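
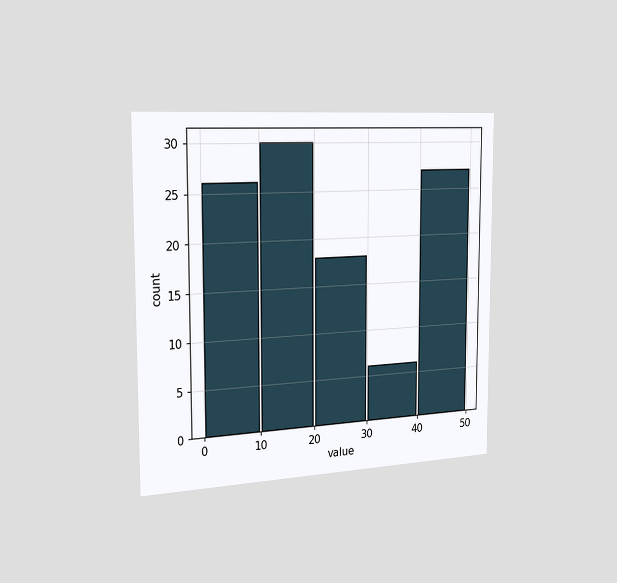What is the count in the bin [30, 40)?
The chart is viewed slightly from the left. The [30, 40) bin has height 6.

6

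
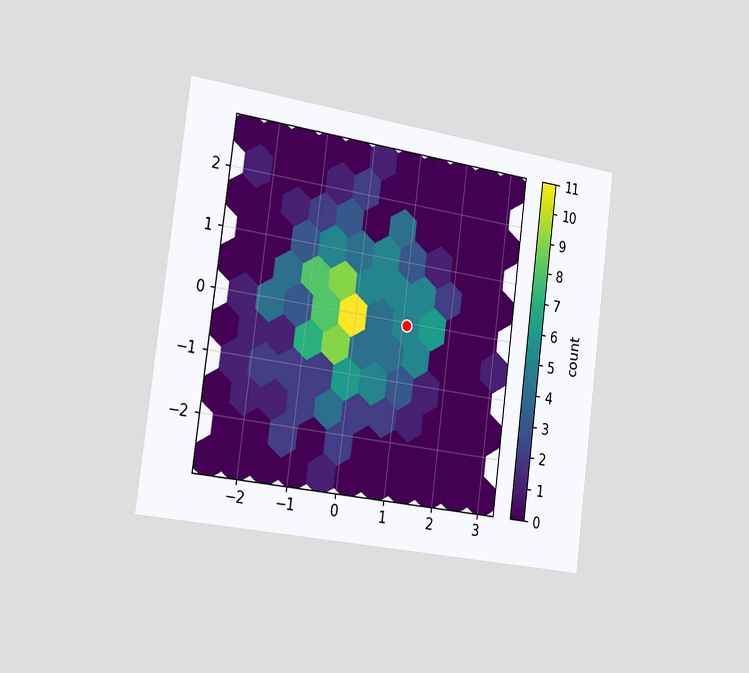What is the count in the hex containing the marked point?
The chart is tilted about 7° clockwise and viewed slightly from the left. The marked hex reads 5 on the colorbar.

5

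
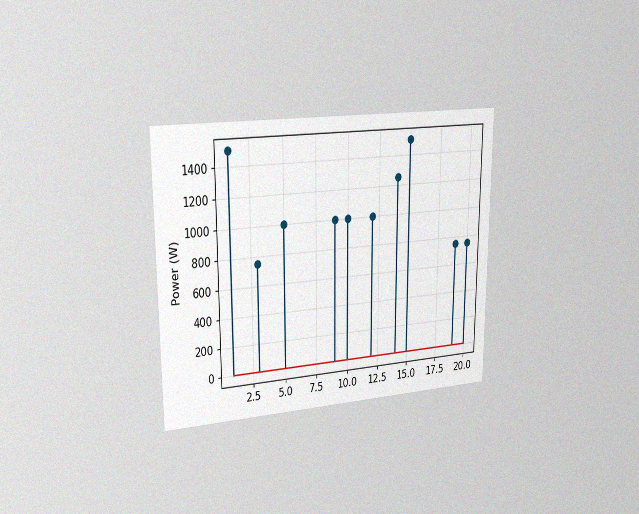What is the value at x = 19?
The chart is viewed slightly from the left, with some photo noise. The stem at x=19 reaches 750W.

750W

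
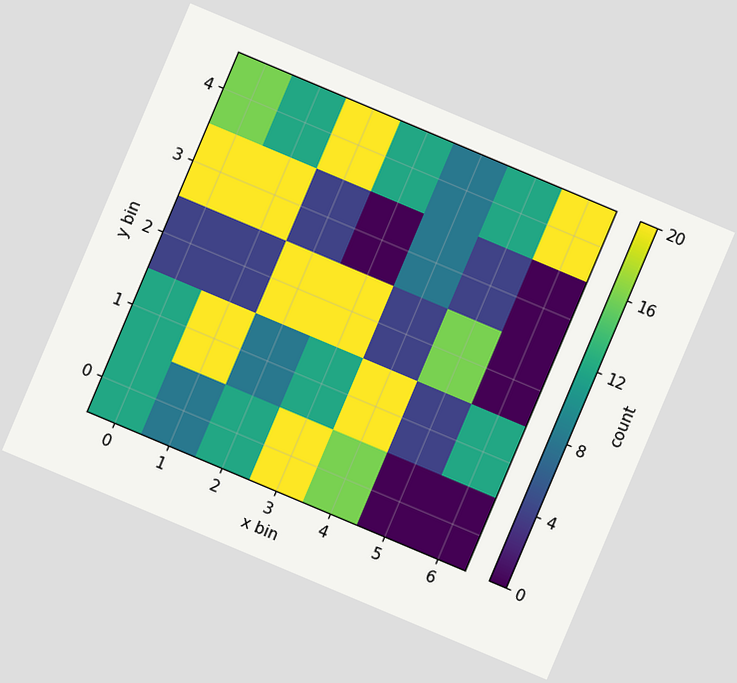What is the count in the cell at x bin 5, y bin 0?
0

The chart is tilted about 23° clockwise. Matching the cell (5, 0) against the colorbar gives 0.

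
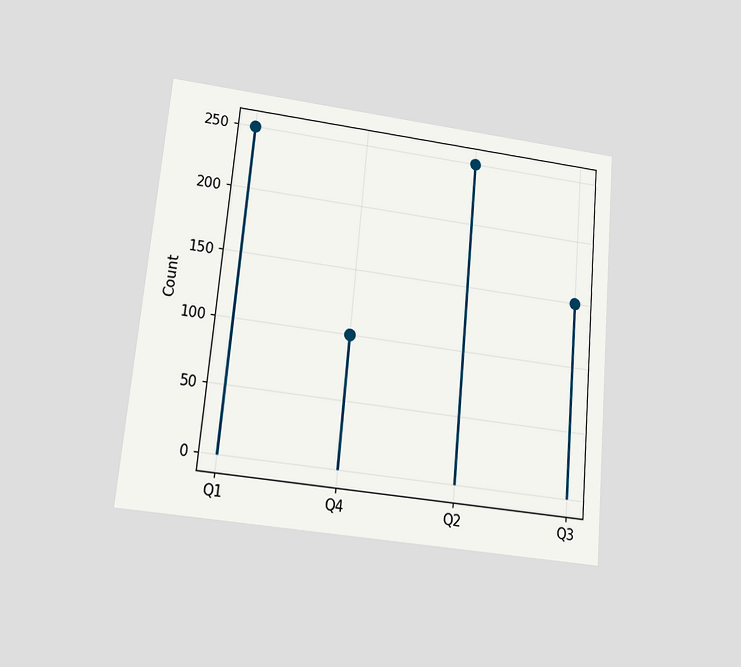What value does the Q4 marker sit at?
The chart is tilted about 5° clockwise and viewed slightly from below. The Q4 marker sits at 100.

100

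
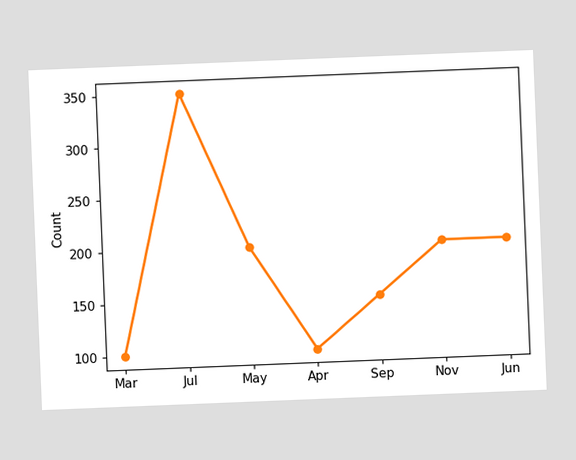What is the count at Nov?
200

The chart is tilted about 2° counter-clockwise. At Nov, the line is at 200.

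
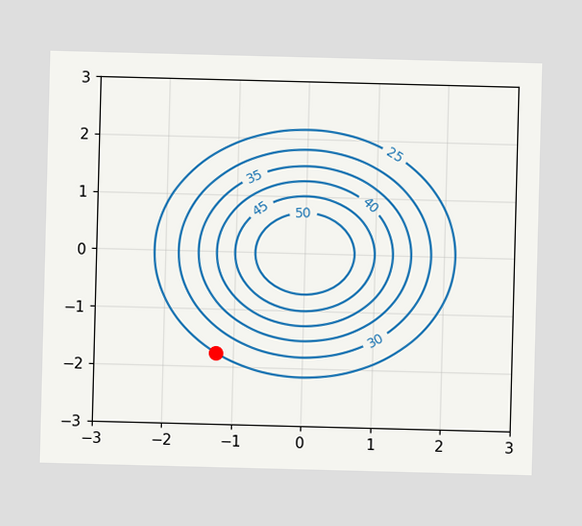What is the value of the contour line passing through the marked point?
The marked point sits on the contour labelled 25.

25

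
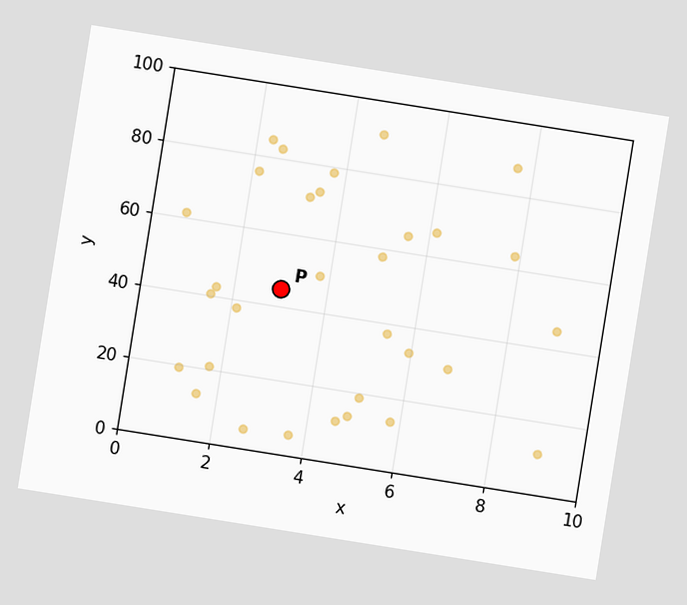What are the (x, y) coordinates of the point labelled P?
(3, 45)

The chart is tilted about 9° clockwise. Following the gridlines from P to each axis, P sits at (3, 45).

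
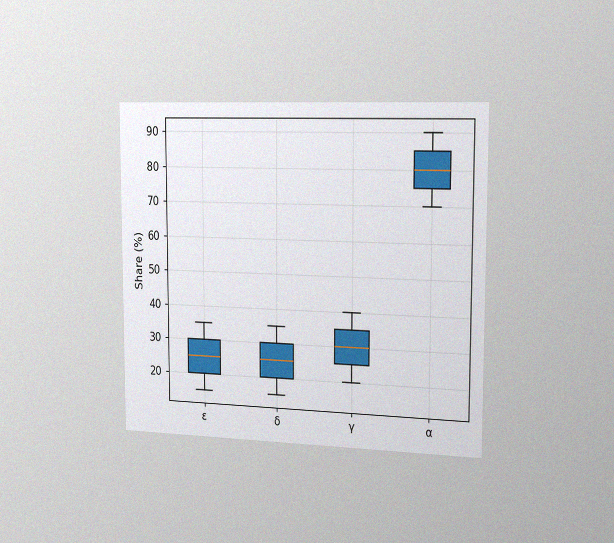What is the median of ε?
25%

The chart is viewed slightly from the right, with some photo noise. The median line in the ε box sits at 25%.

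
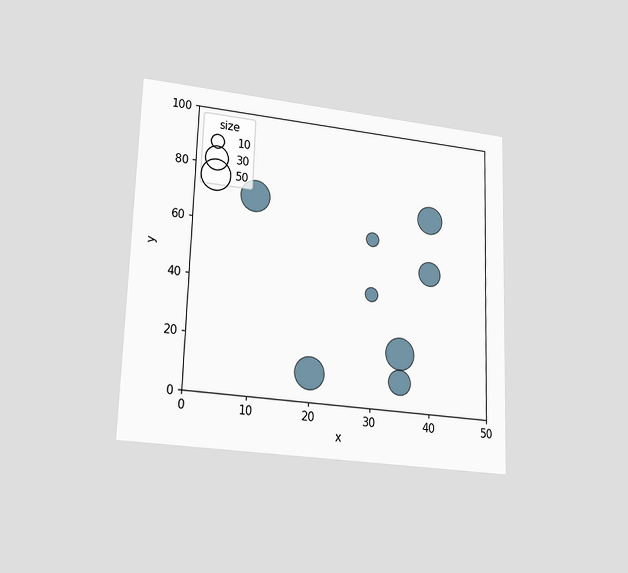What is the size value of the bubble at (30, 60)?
The chart is viewed at a slight angle. Matching the bubble at (30, 60) against the size legend gives 10.

10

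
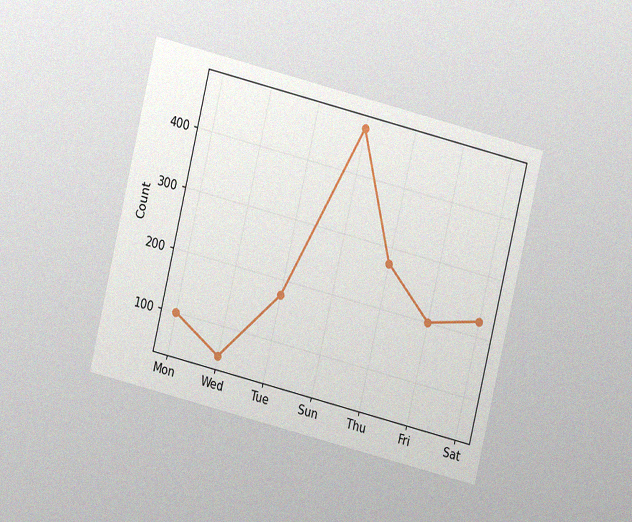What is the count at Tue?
175

The chart is tilted about 14° clockwise and viewed at a slight angle, with some photo noise. At Tue, the line is at 175.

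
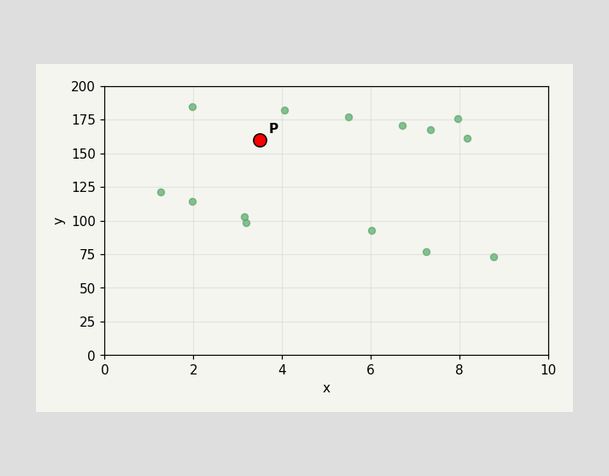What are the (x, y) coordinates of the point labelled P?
(3.5, 160)

Following the gridlines from P to each axis, P sits at (3.5, 160).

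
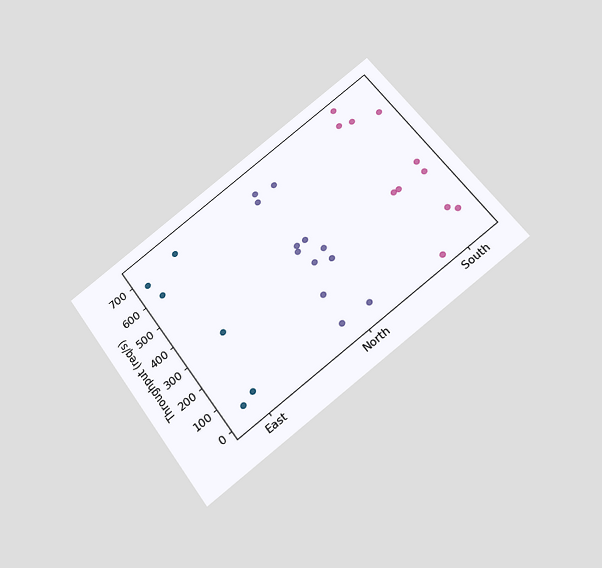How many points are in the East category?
The chart is tilted about 36° counter-clockwise and viewed slightly from below. Counting the markers in the East column gives 6.

6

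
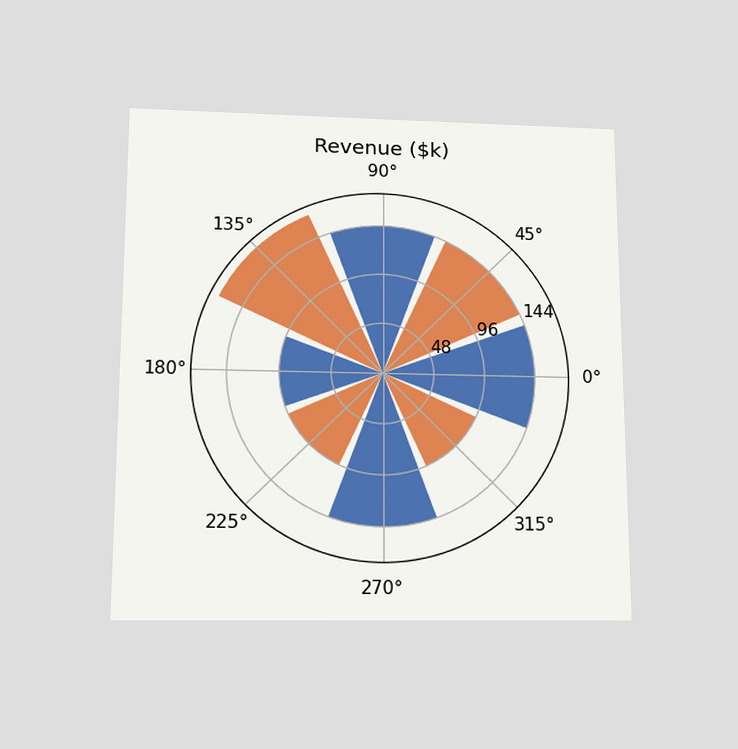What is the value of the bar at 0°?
The chart is viewed slightly from below. The bar at 0° reaches $144k on the radial axis.

$144k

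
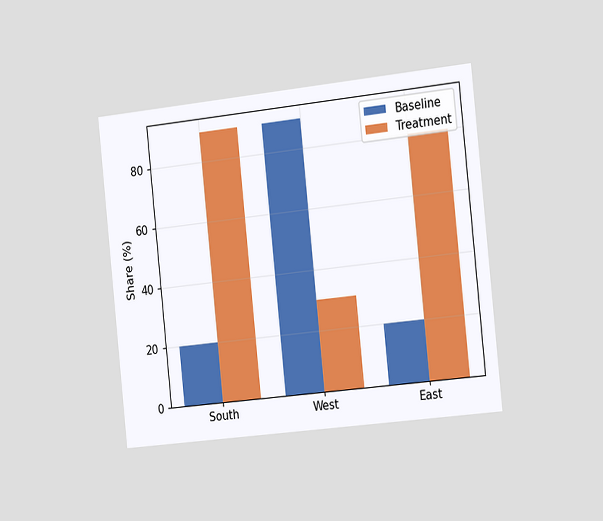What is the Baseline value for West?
90%

The chart is tilted about 6° counter-clockwise and viewed slightly from the right. The Baseline bar at West reaches 90% on the y-axis.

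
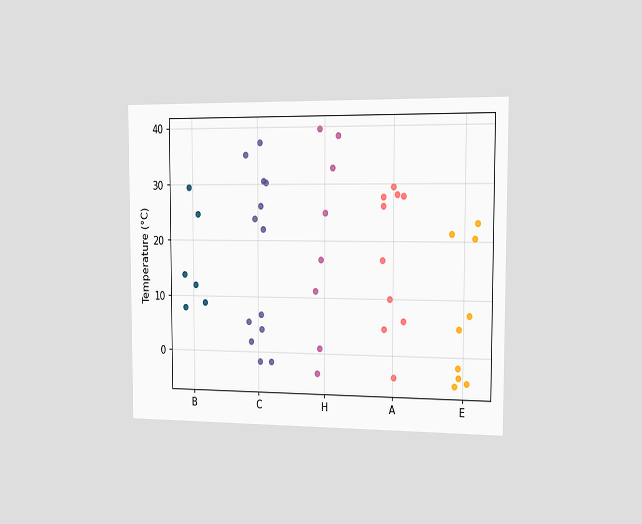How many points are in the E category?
9

The chart is viewed slightly from the right. Counting the markers in the E column gives 9.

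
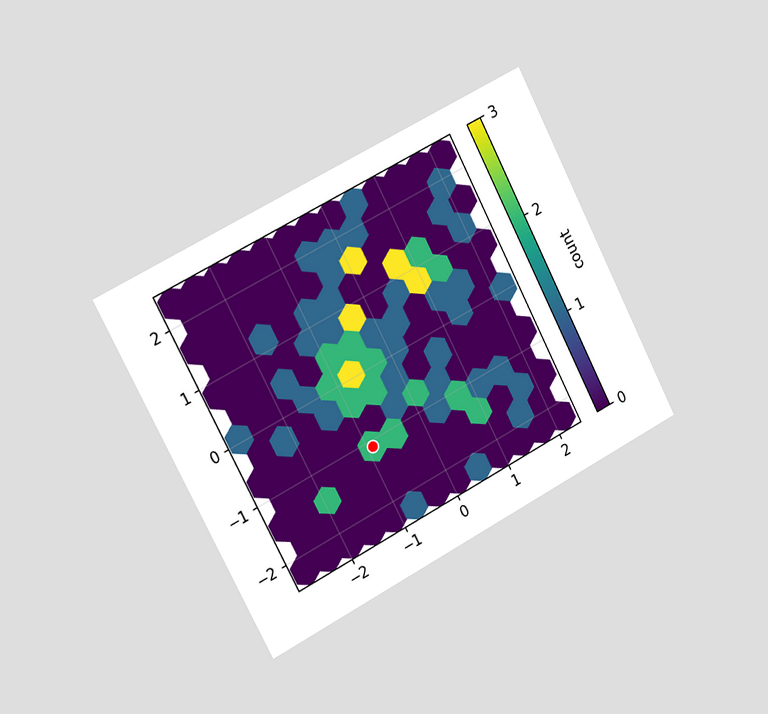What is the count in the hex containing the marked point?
The chart is tilted about 27° counter-clockwise and viewed slightly from the left. The marked hex reads 2 on the colorbar.

2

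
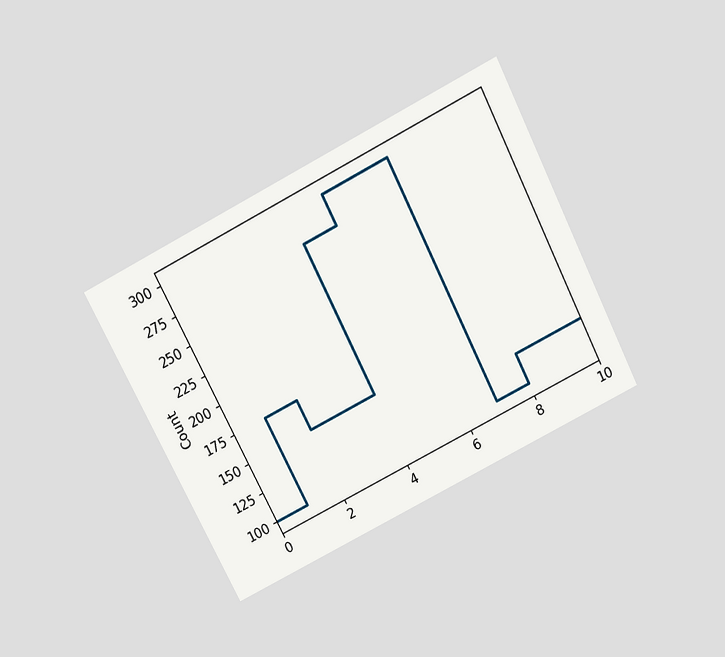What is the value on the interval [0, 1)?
100

The chart is tilted about 27° counter-clockwise and viewed slightly from above. On [0, 1) the step sits at 100.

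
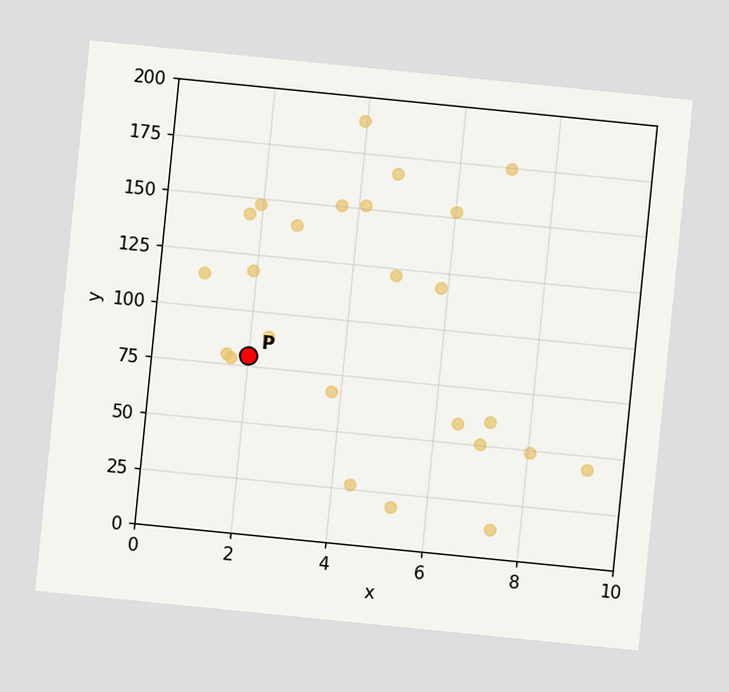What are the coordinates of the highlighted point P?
The chart is tilted about 6° clockwise. Following the gridlines from P to each axis, P sits at (2, 80).

(2, 80)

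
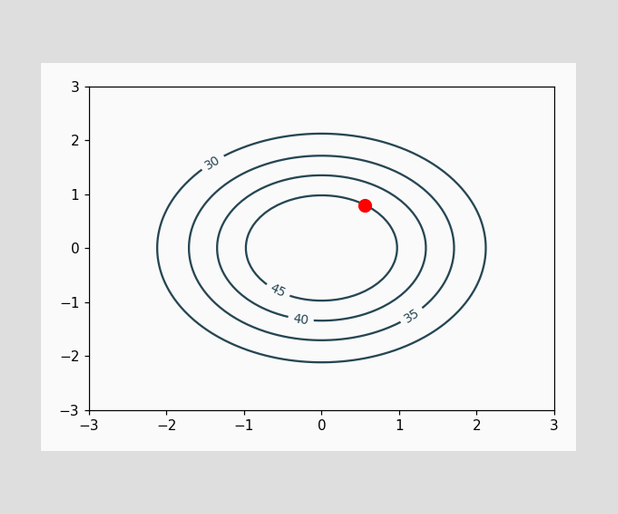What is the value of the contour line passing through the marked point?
The marked point sits on the contour labelled 45.

45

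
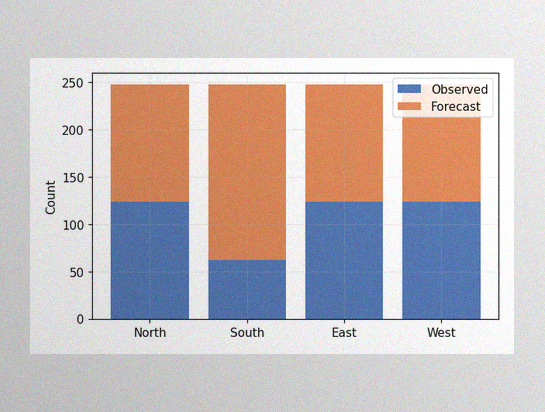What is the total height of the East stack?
248

The image has some photo noise and uneven lighting. The East stack's top reaches 248 on the y-axis.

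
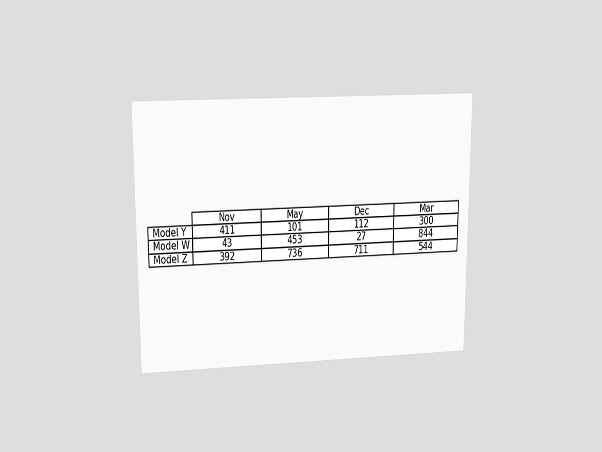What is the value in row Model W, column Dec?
27

The chart is viewed slightly from above. The (Model W, Dec) cell reads 27.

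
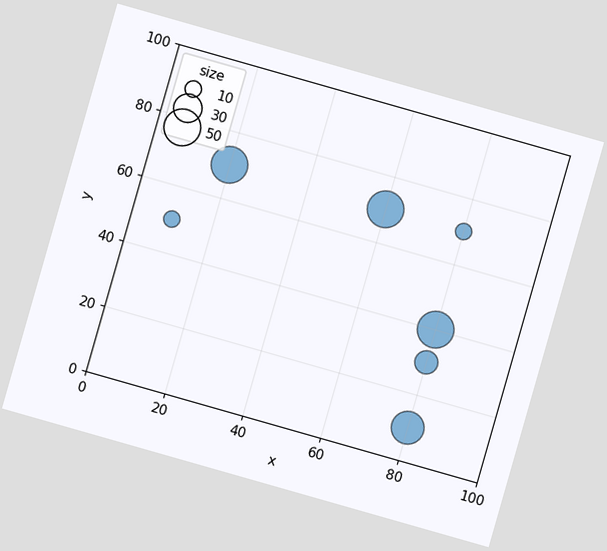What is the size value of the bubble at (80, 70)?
10

The chart is tilted about 16° clockwise. Matching the bubble at (80, 70) against the size legend gives 10.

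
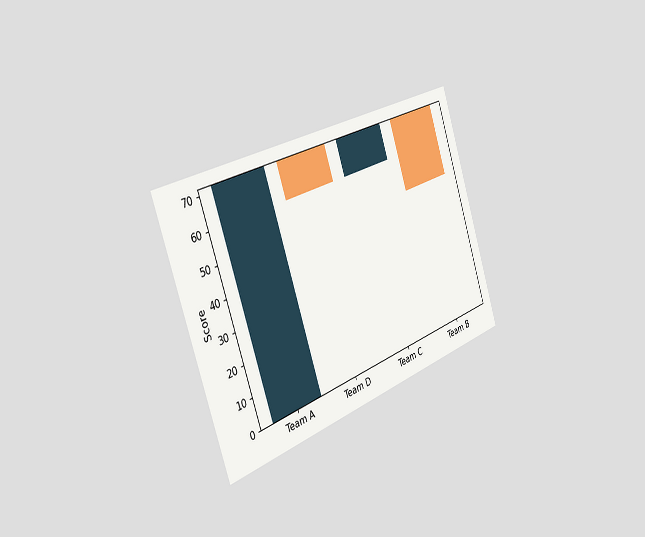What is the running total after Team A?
72

The chart is tilted about 19° counter-clockwise and viewed slightly from the left. After Team A the running total reaches 72.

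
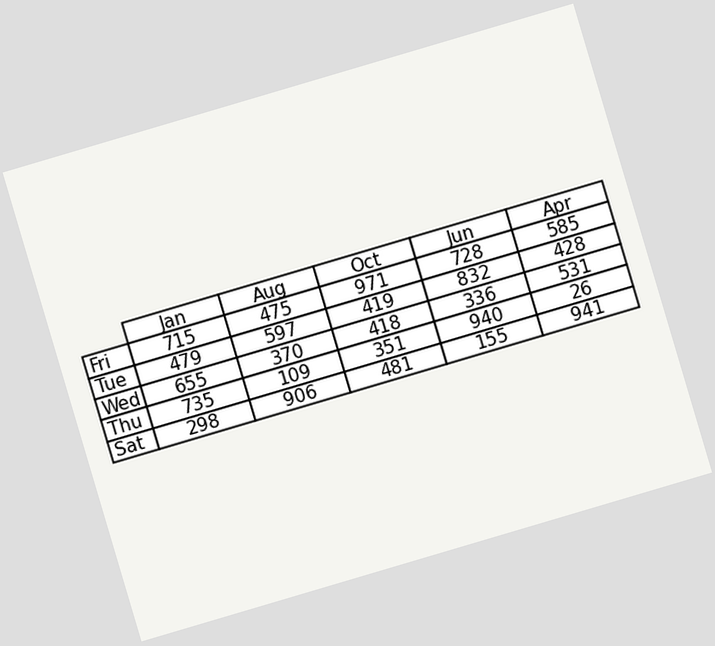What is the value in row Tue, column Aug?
The chart is tilted about 16° counter-clockwise. The (Tue, Aug) cell reads 597.

597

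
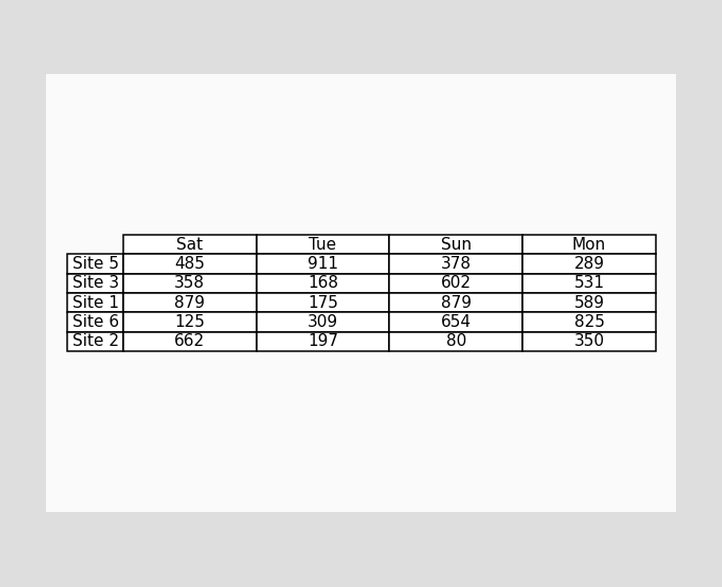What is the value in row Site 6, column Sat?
The (Site 6, Sat) cell reads 125.

125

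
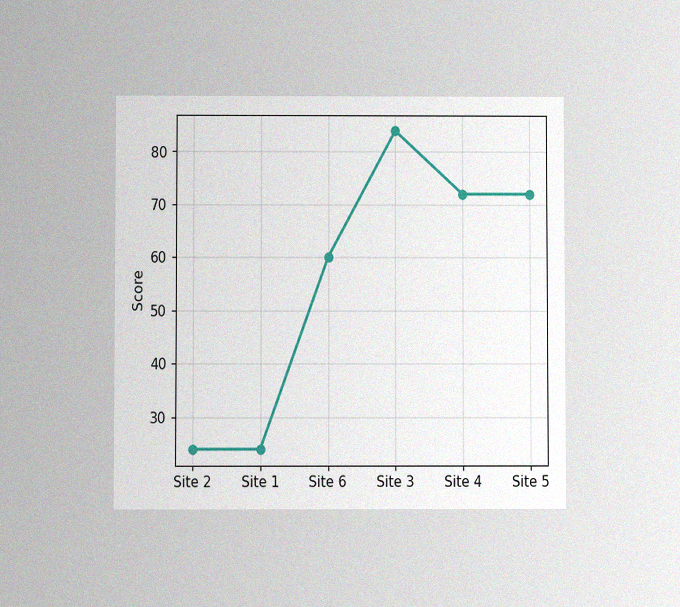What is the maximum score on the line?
84

The chart is viewed at a slight angle, with some photo noise. The highest point is at Site 3, and reading across to the y-axis gives 84.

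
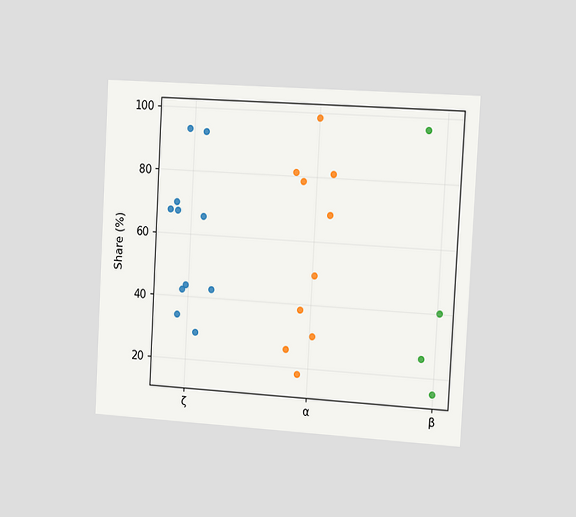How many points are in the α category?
10

The chart is tilted about 3° clockwise and viewed slightly from the right. Counting the markers in the α column gives 10.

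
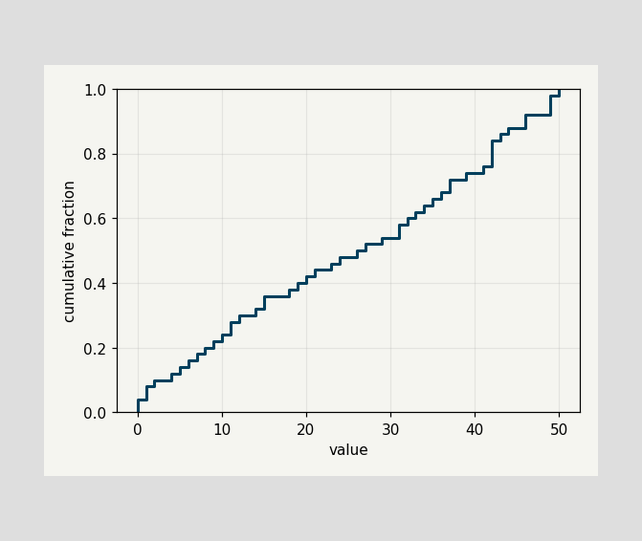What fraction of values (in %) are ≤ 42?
At x=42 the ECDF step is at 84%.

84%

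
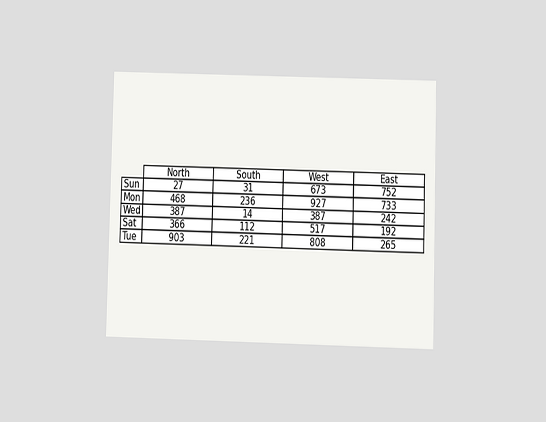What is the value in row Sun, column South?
31

The chart is viewed at a slight angle. The (Sun, South) cell reads 31.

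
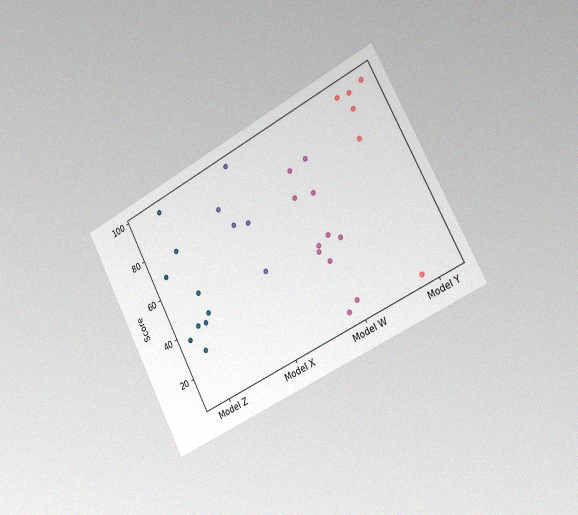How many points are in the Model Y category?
The chart is tilted about 28° counter-clockwise and viewed slightly from the right, with some photo noise. Counting the markers in the Model Y column gives 6.

6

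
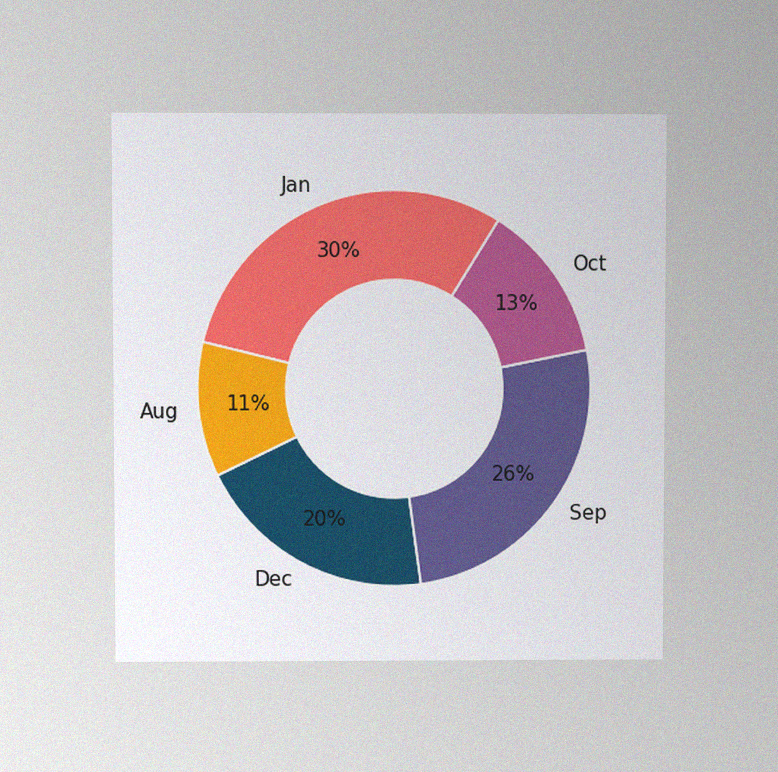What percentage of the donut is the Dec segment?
20%

The chart is viewed at a slight angle, with some photo noise. The Dec segment takes up 20% of the ring.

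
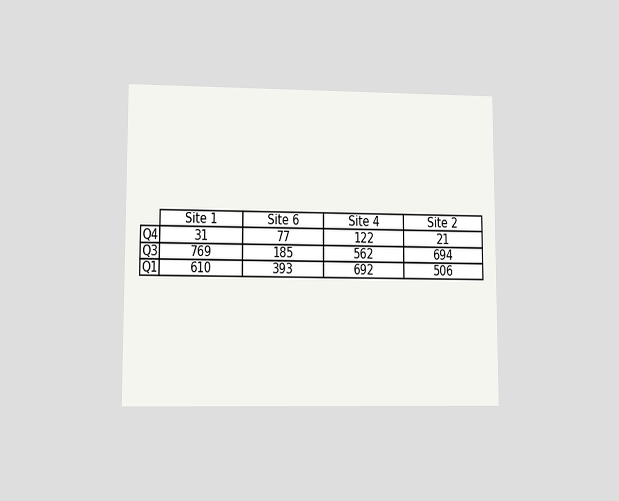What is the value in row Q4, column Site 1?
31

The chart is viewed at a slight angle. The (Q4, Site 1) cell reads 31.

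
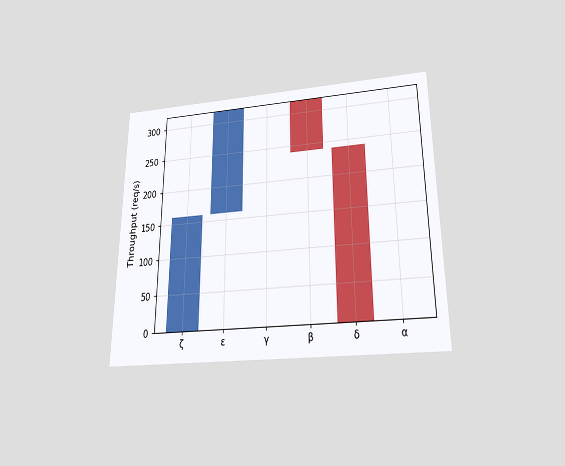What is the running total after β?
240req/s

The chart is viewed slightly from below. After β the running total reaches 240req/s.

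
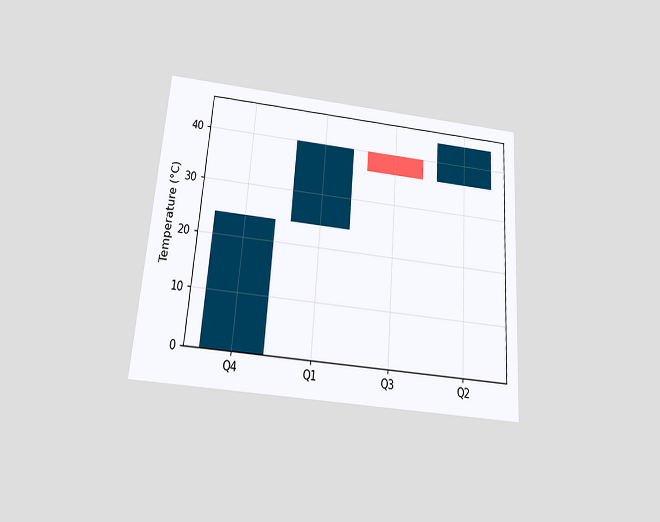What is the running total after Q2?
44°C

The chart is tilted about 4° clockwise and viewed slightly from below. After Q2 the running total reaches 44°C.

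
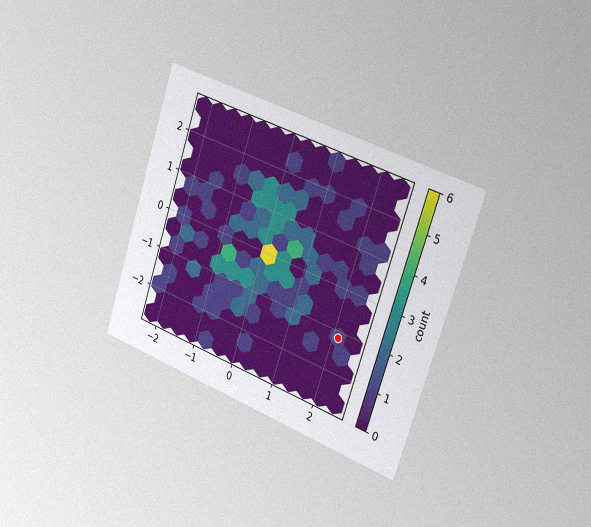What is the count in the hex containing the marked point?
The chart is tilted about 18° clockwise and viewed slightly from the right, with some photo noise. The marked hex reads 1 on the colorbar.

1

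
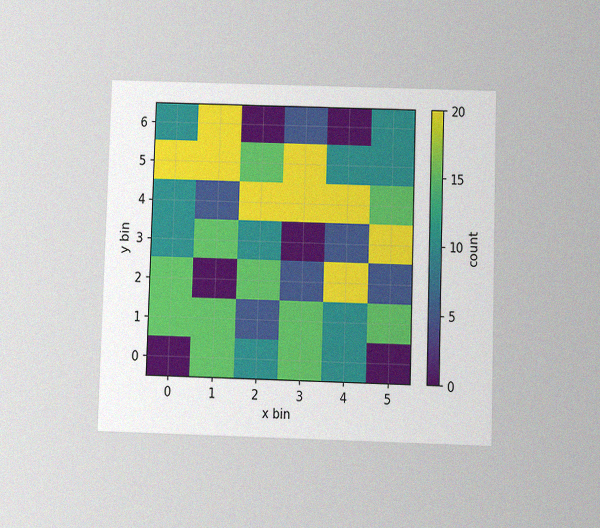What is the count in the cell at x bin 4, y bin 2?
20

The chart is viewed slightly from below, with some photo noise. Matching the cell (4, 2) against the colorbar gives 20.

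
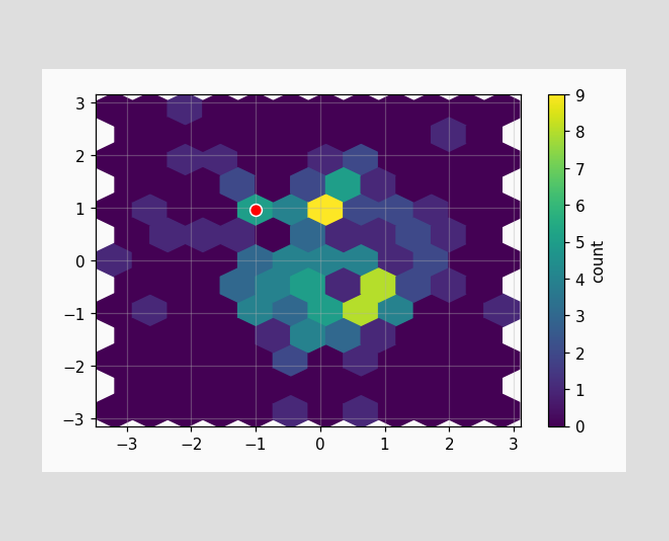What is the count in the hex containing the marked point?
5

The marked hex reads 5 on the colorbar.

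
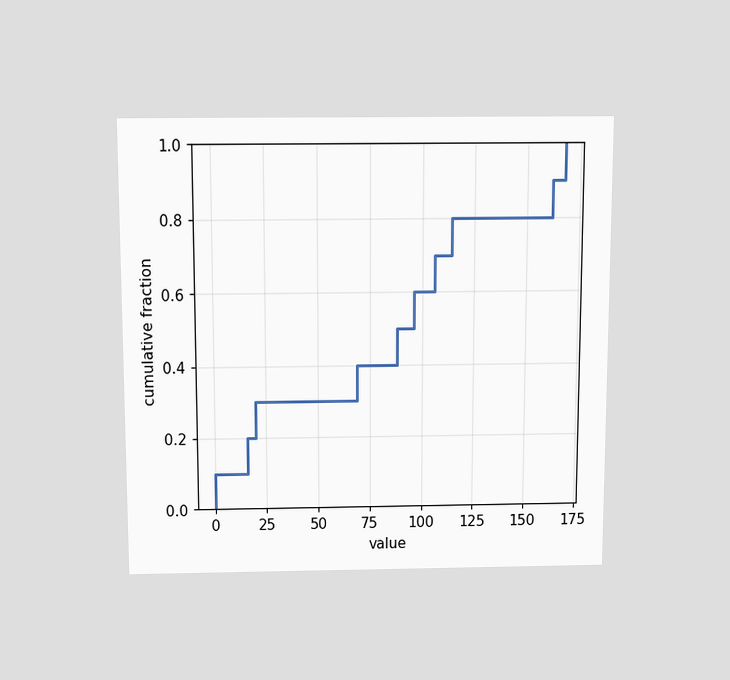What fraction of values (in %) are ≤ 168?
100%

The chart is viewed slightly from above. At x=168 the ECDF step is at 100%.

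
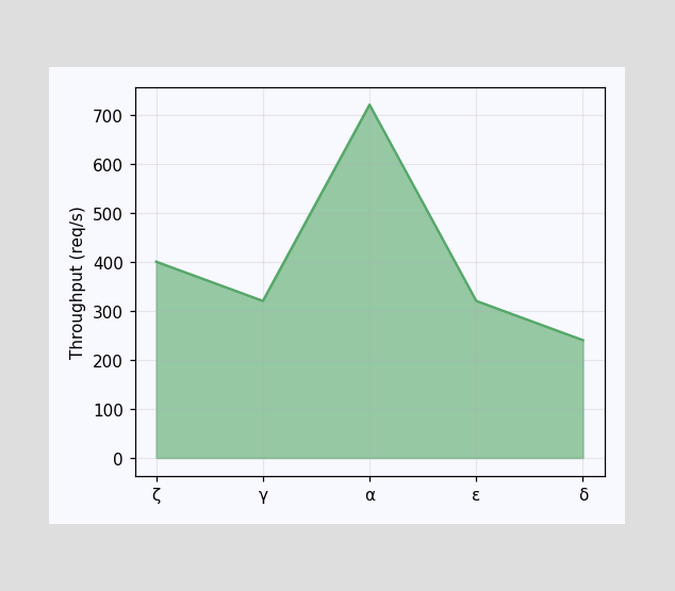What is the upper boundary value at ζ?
400req/s

At ζ the upper boundary is at 400req/s.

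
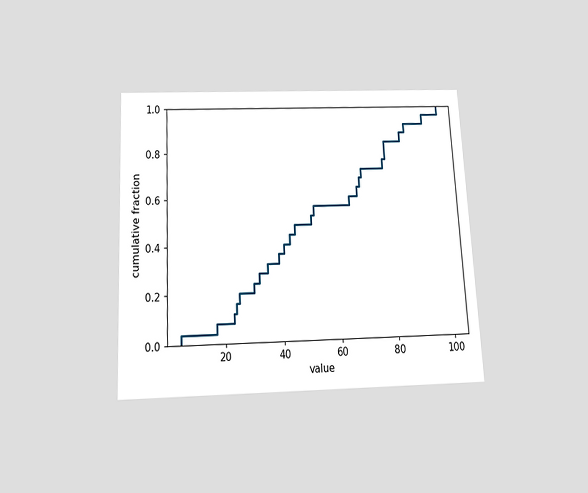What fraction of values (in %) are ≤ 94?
96%

The chart is tilted about 3° counter-clockwise and viewed slightly from below. At x=94 the ECDF step is at 96%.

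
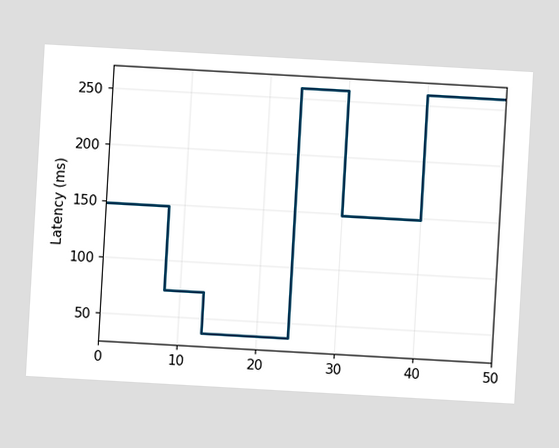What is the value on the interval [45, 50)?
259ms

The chart is tilted about 3° clockwise. On [45, 50) the step sits at 259ms.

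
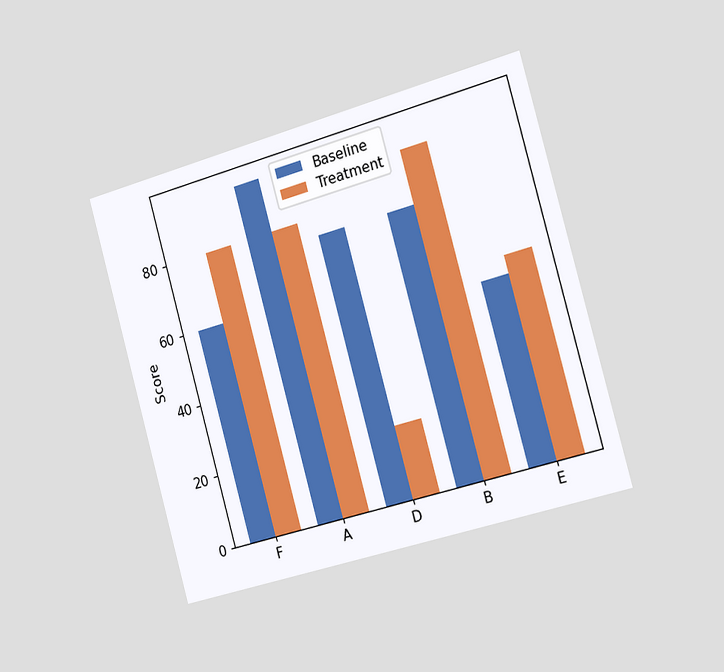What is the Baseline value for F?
The chart is tilted about 16° counter-clockwise and viewed slightly from the right. The Baseline bar at F reaches 60 on the y-axis.

60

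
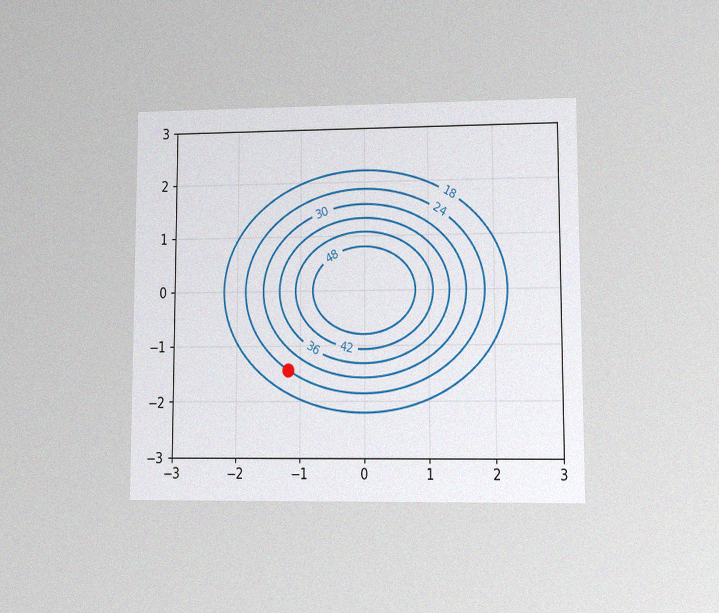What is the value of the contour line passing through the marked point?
24

The chart is viewed at a slight angle, with some photo noise. The marked point sits on the contour labelled 24.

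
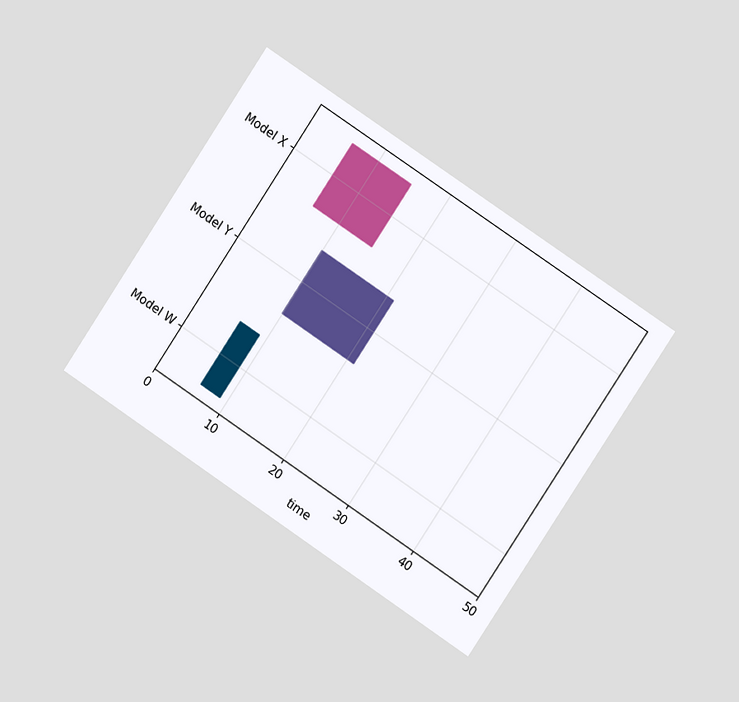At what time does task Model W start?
The chart is tilted about 34° clockwise and viewed at a slight angle. The Model W bar begins at t=6.

6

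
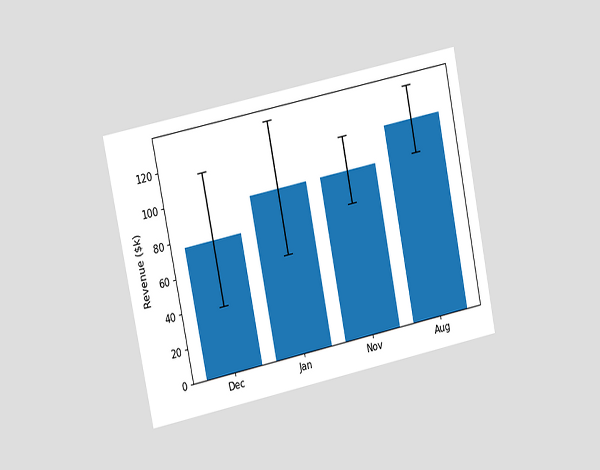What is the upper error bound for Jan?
$133k

The chart is tilted about 11° counter-clockwise and viewed at a slight angle. The Jan bar's upper whisker reaches $133k.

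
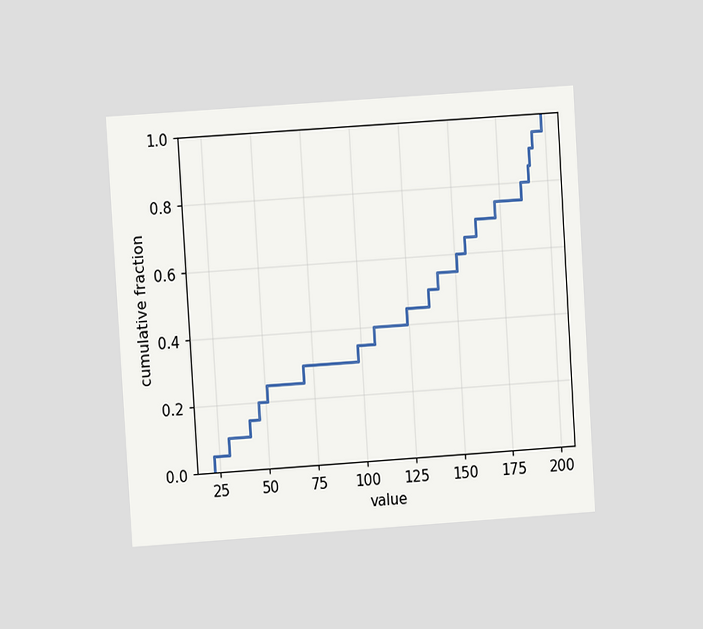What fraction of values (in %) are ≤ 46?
20%

The chart is tilted about 4° counter-clockwise and viewed at a slight angle. At x=46 the ECDF step is at 20%.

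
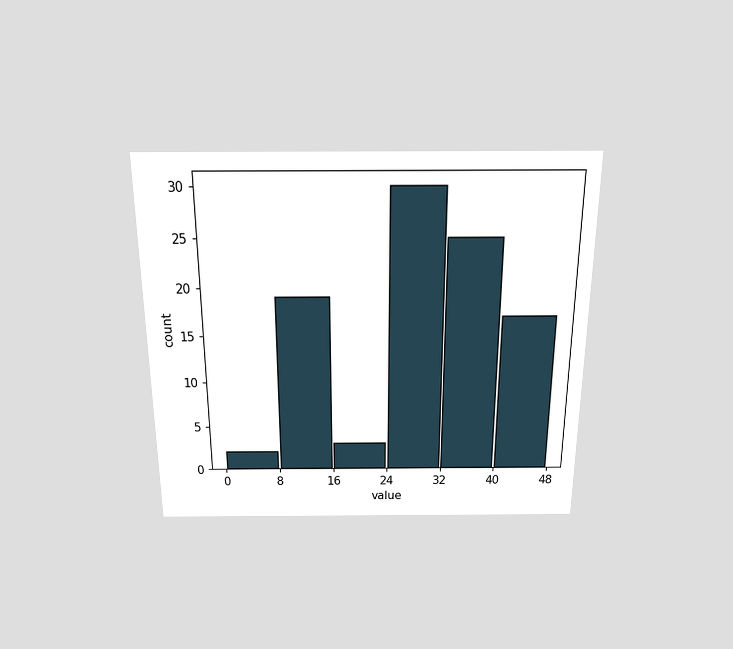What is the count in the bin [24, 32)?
The chart is viewed slightly from above. The [24, 32) bin has height 30.

30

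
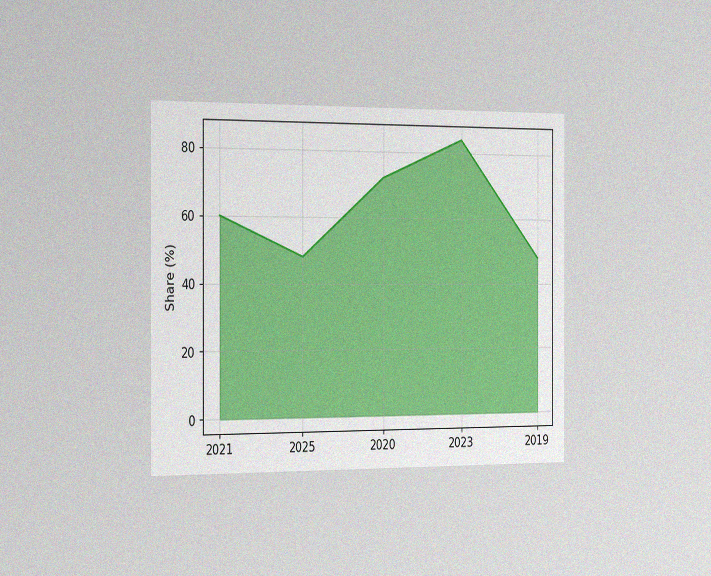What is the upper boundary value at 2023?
The chart is viewed slightly from the left, with some photo noise. At 2023 the upper boundary is at 84%.

84%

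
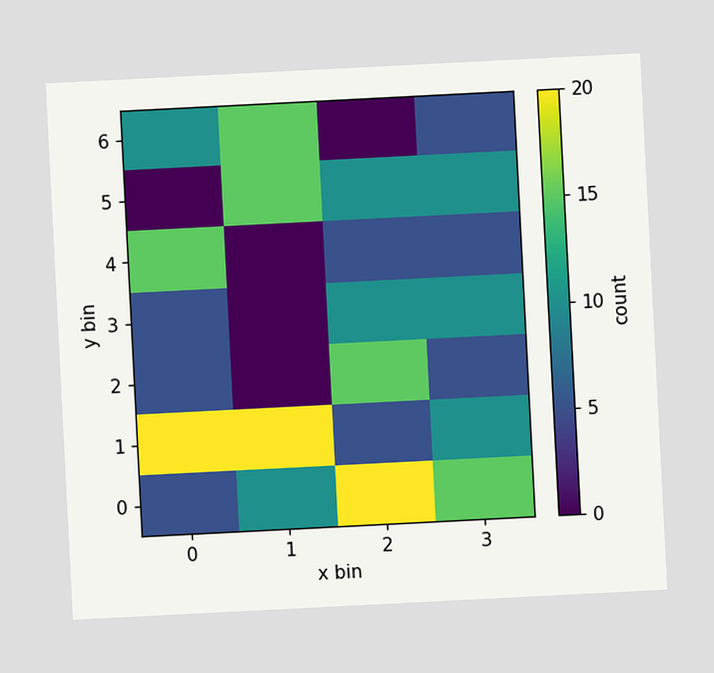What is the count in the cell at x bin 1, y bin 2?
0

The chart is tilted about 3° counter-clockwise. Matching the cell (1, 2) against the colorbar gives 0.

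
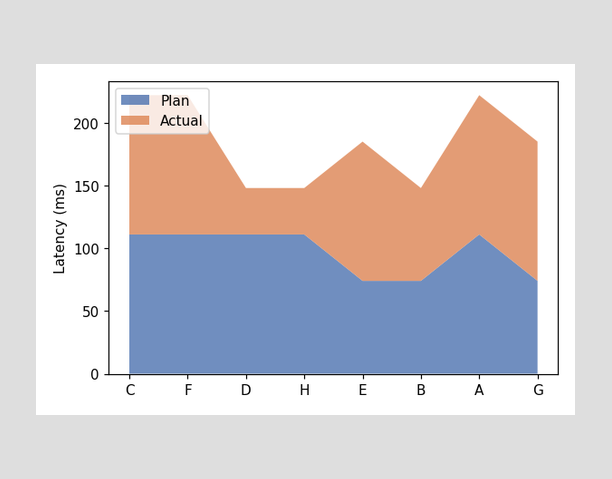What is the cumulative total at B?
The stacked total at B reaches 148ms.

148ms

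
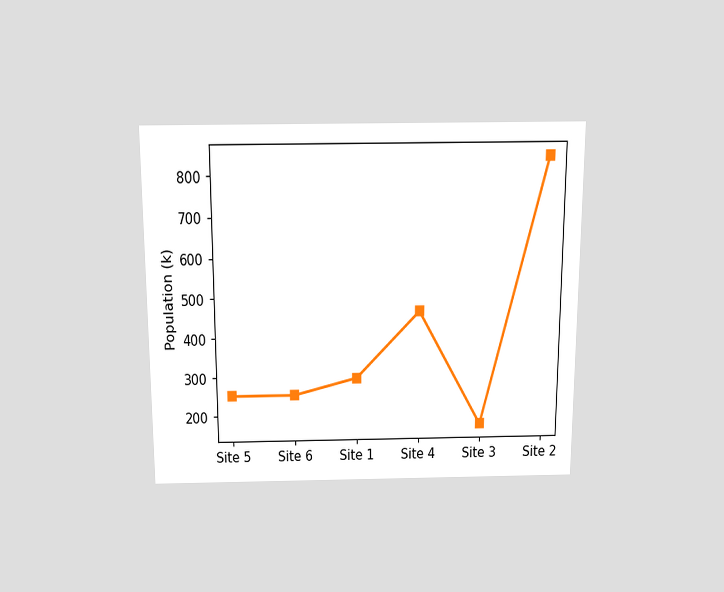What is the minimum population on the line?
168k

The chart is viewed slightly from above. The lowest point is at Site 3, and reading across to the y-axis gives 168k.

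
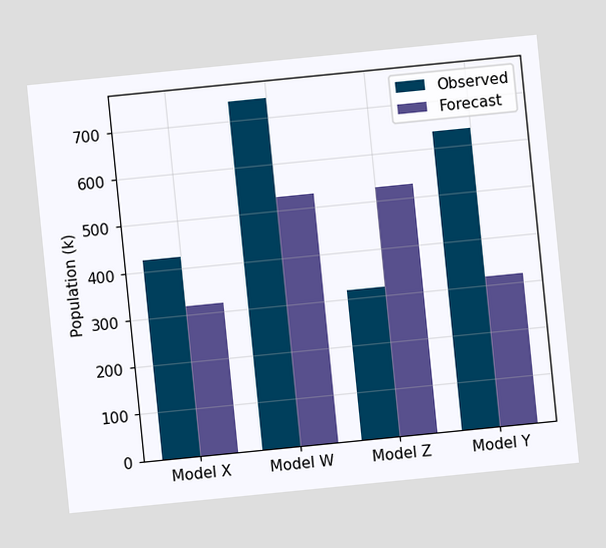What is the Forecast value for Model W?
530k

The chart is tilted about 6° counter-clockwise. The Forecast bar at Model W reaches 530k on the y-axis.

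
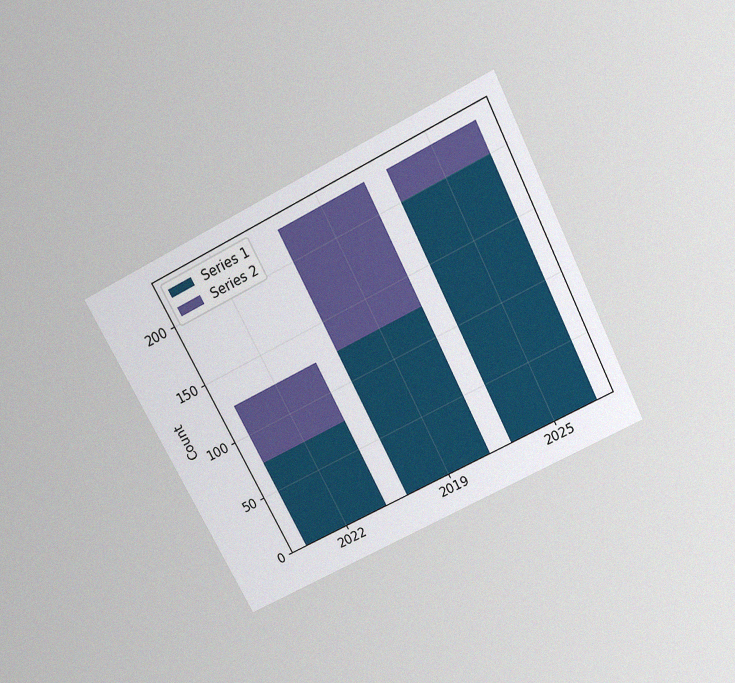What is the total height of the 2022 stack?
125

The chart is tilted about 27° counter-clockwise and viewed slightly from above, with some photo noise. The 2022 stack's top reaches 125 on the y-axis.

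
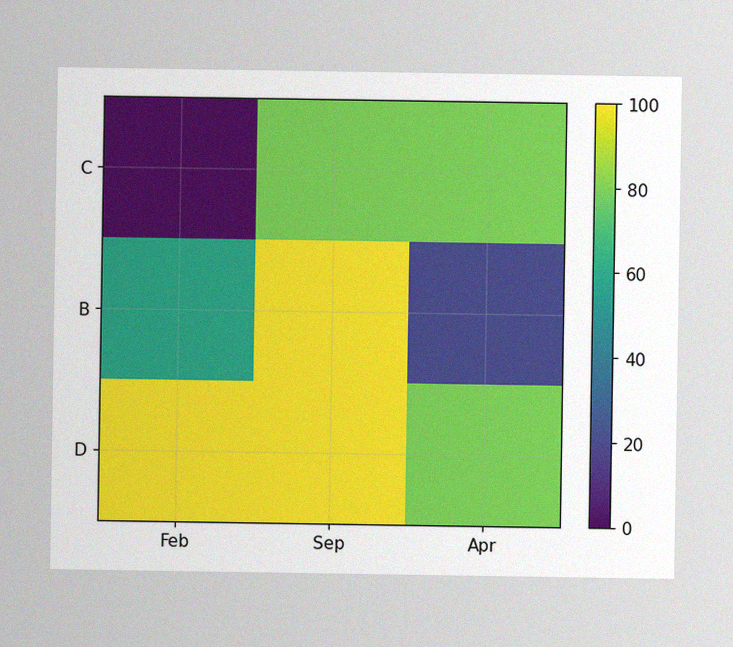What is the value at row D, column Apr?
80

The image has some photo noise and uneven lighting. Matching cell (D, Apr) against the colorbar gives 80.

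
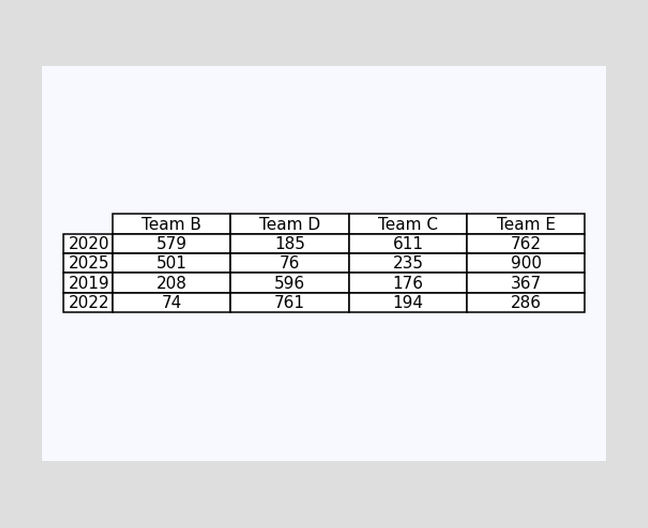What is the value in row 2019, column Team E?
367

The (2019, Team E) cell reads 367.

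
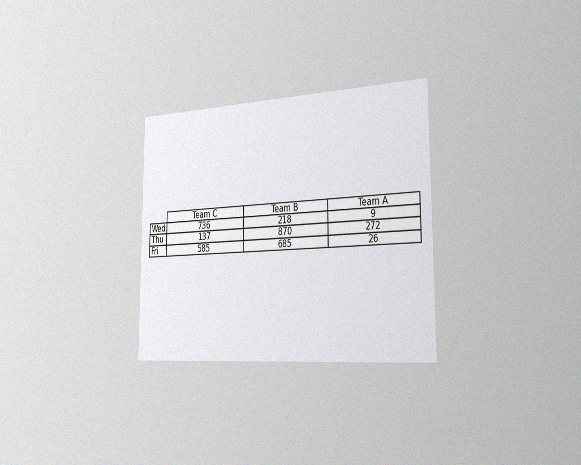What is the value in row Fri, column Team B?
685

The chart is viewed slightly from the right, with some photo noise. The (Fri, Team B) cell reads 685.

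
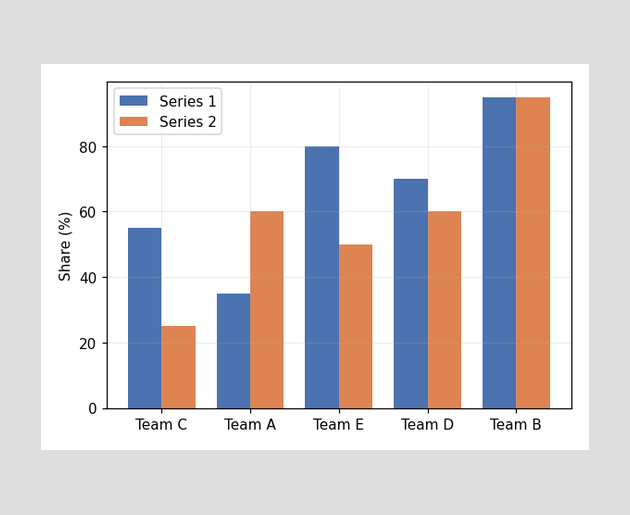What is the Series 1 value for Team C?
The Series 1 bar at Team C reaches 55% on the y-axis.

55%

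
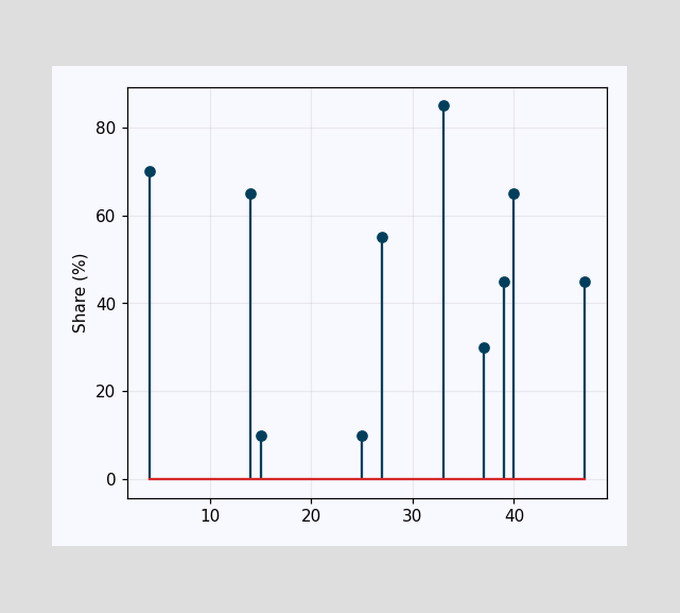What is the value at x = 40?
65%

The stem at x=40 reaches 65%.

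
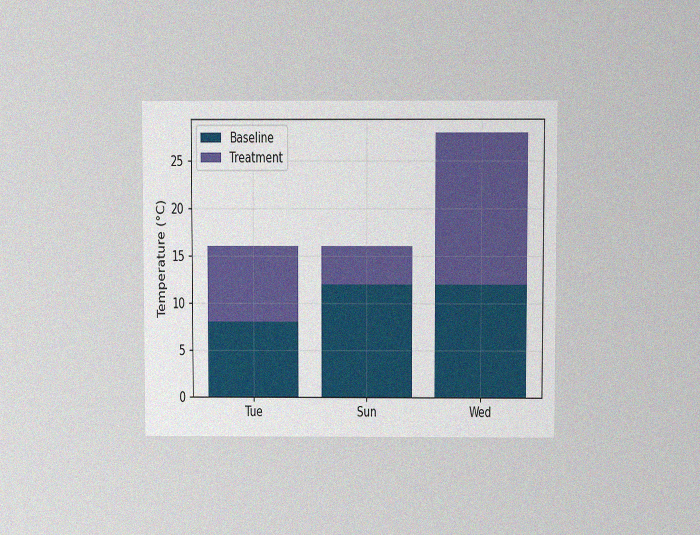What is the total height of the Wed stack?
The chart is viewed slightly from above, with some photo noise. The Wed stack's top reaches 28°C on the y-axis.

28°C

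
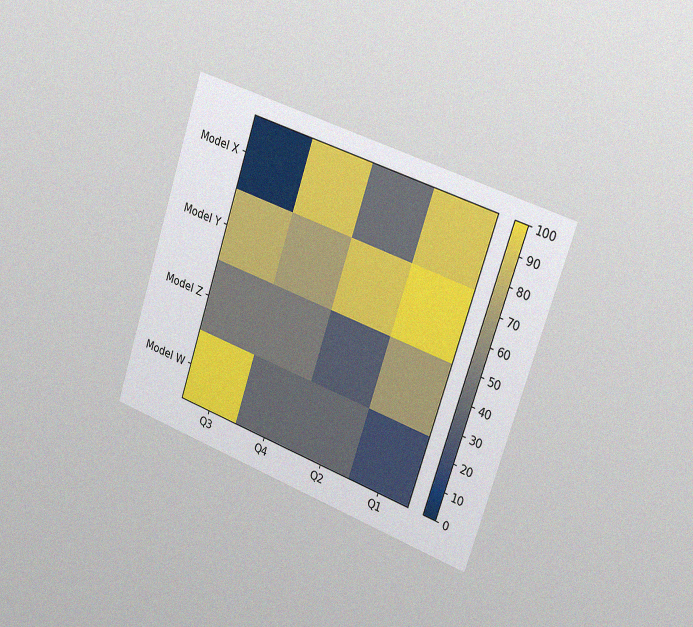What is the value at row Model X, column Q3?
The chart is tilted about 18° clockwise and viewed slightly from the right, with some photo noise. Matching cell (Model X, Q3) against the colorbar gives 0.

0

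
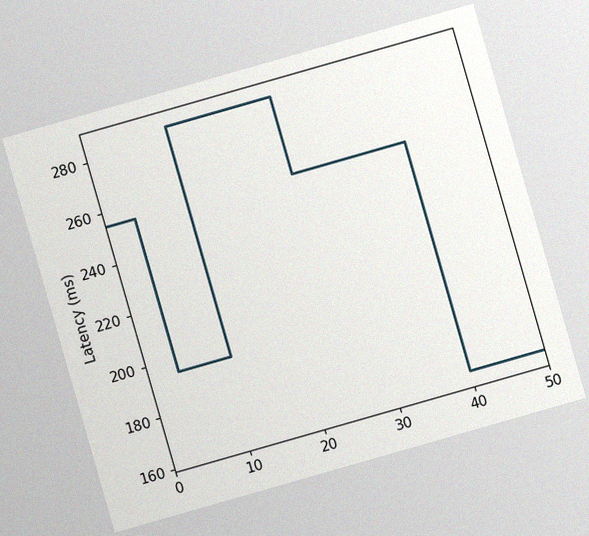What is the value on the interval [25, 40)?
The chart is tilted about 16° counter-clockwise, with some photo noise. On [25, 40) the step sits at 255ms.

255ms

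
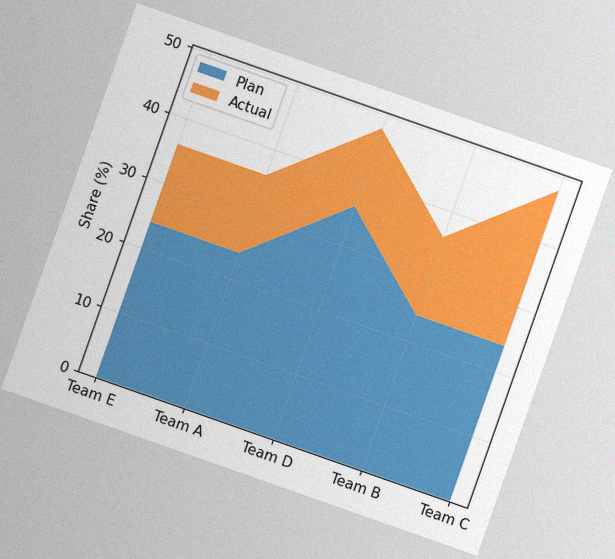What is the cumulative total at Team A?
36%

The chart is tilted about 19° clockwise, with some photo noise. The stacked total at Team A reaches 36%.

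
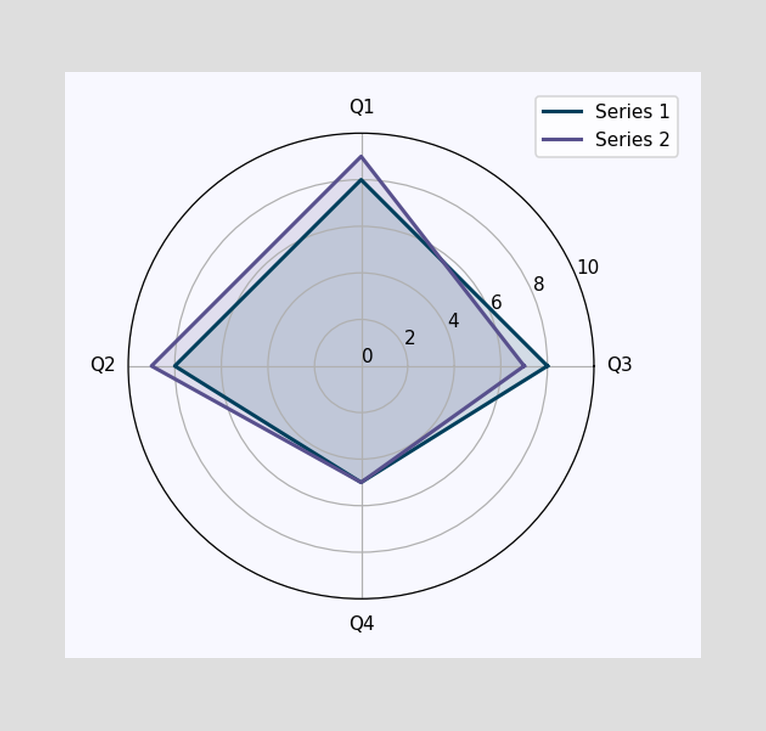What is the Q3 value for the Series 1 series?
On the Q3 axis, Series 1 reaches 8.

8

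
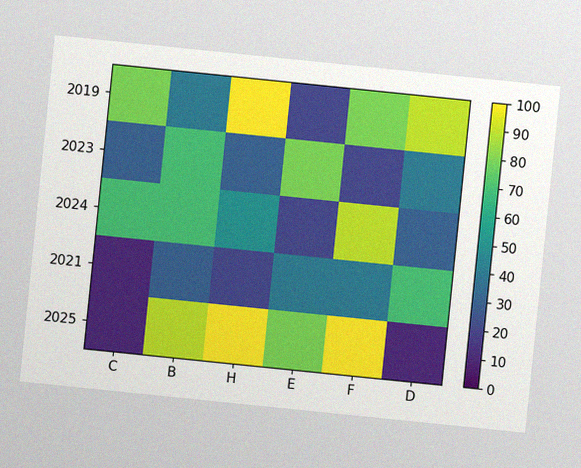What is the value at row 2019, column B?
40

The chart is tilted about 6° clockwise, with some photo noise. Matching cell (2019, B) against the colorbar gives 40.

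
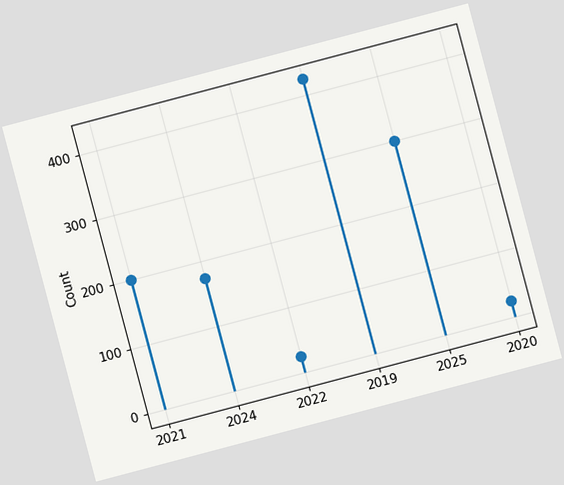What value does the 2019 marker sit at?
425

The chart is tilted about 15° counter-clockwise. The 2019 marker sits at 425.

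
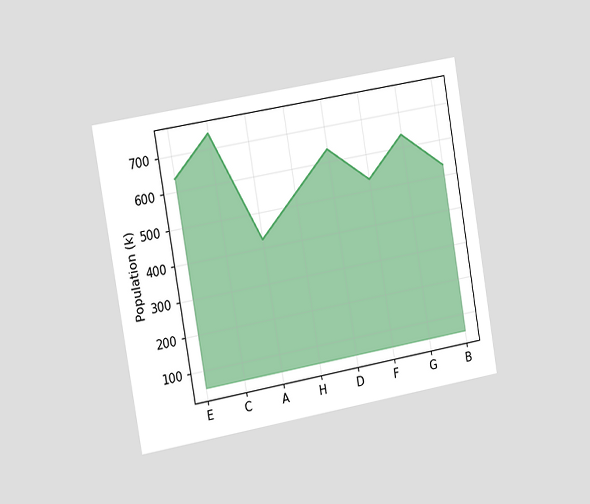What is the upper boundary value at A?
424k

The chart is tilted about 10° counter-clockwise and viewed slightly from the left. At A the upper boundary is at 424k.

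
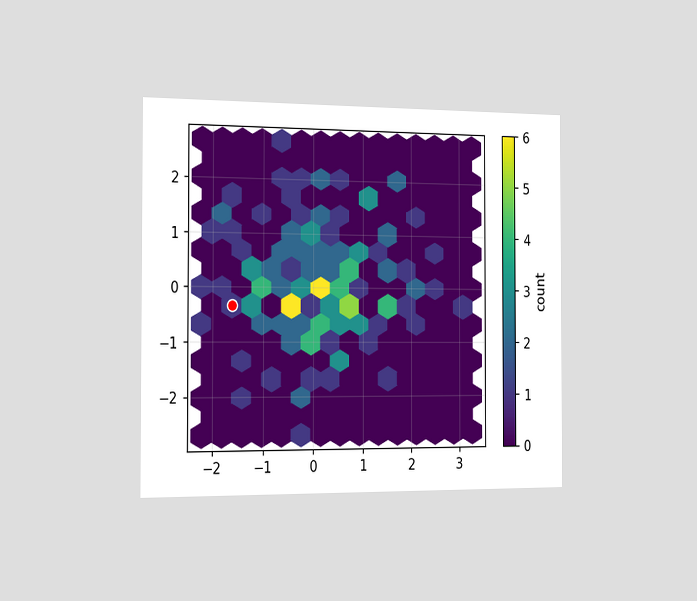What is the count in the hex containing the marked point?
The chart is viewed slightly from the left. The marked hex reads 1 on the colorbar.

1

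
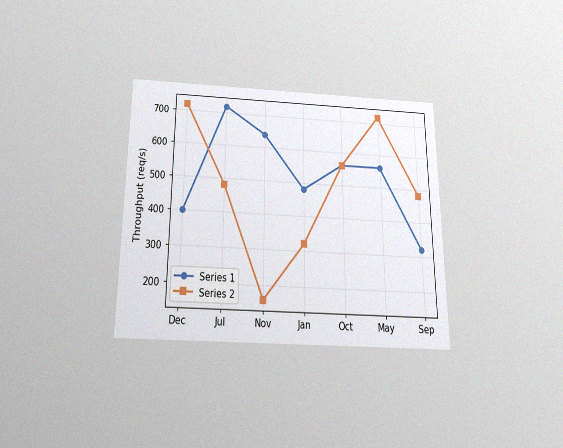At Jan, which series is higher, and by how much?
Series 1, by 160req/s

The chart is viewed slightly from below, with some photo noise. At Jan, Series 1 sits above the other line by 160req/s.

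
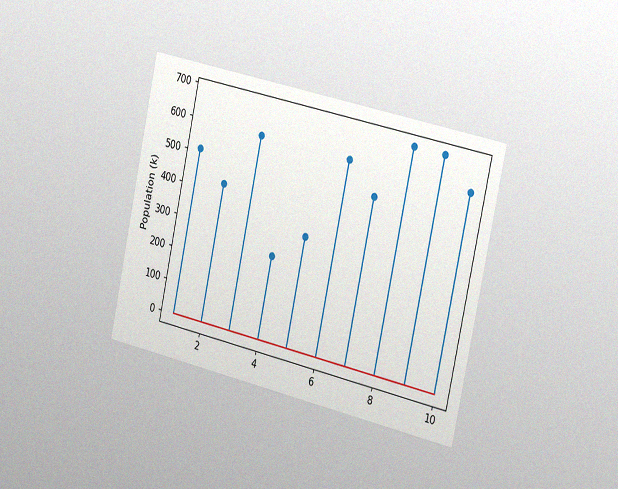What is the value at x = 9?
The chart is tilted about 12° clockwise and viewed slightly from the right, with some photo noise. The stem at x=9 reaches 680k.

680k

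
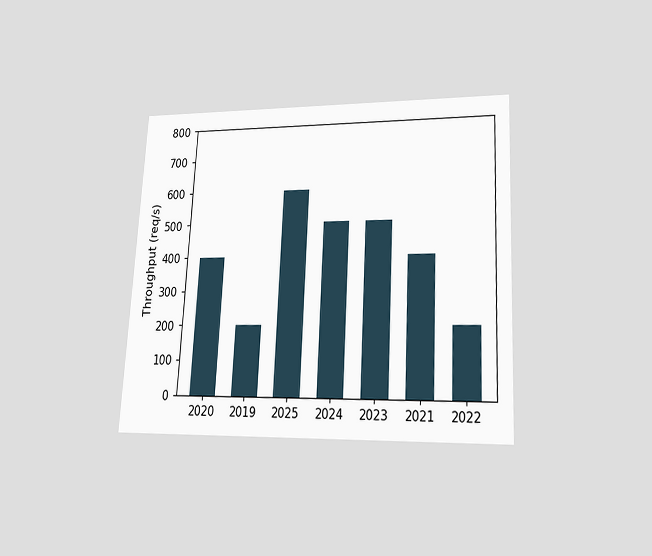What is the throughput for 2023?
500req/s

The chart is tilted about 3° clockwise and viewed at a slight angle. Reading along the chart's y-axis, the 2023 bar reaches 500req/s.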